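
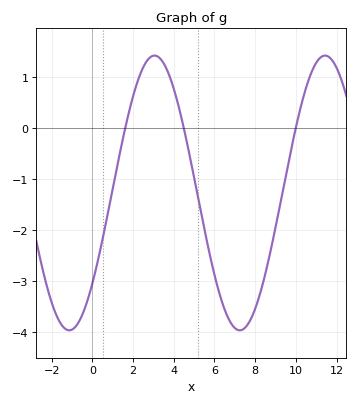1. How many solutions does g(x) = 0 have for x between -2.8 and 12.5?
3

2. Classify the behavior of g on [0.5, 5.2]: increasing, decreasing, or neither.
neither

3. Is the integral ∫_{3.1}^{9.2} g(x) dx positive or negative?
negative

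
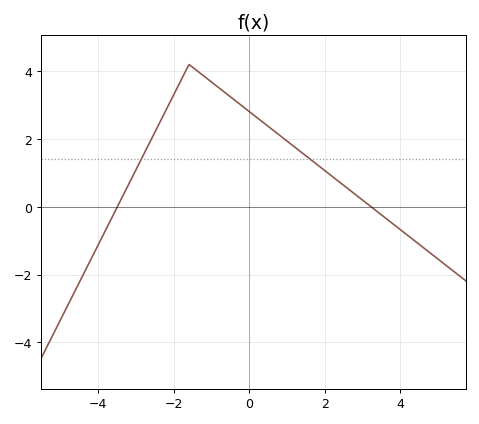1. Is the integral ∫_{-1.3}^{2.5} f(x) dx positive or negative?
positive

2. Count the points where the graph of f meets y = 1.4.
2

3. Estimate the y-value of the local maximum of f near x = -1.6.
4.2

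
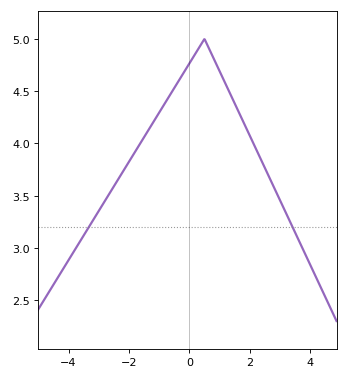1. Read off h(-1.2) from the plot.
4.2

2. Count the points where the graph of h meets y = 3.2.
2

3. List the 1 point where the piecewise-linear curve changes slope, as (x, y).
(0.5, 5)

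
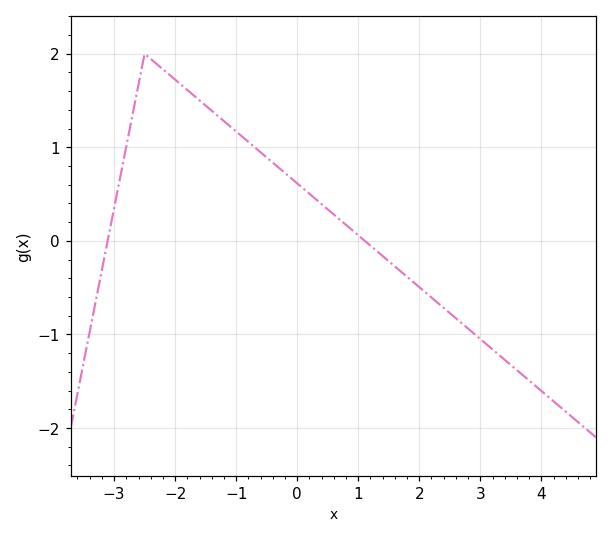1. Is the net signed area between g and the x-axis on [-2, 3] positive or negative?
positive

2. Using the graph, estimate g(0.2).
0.503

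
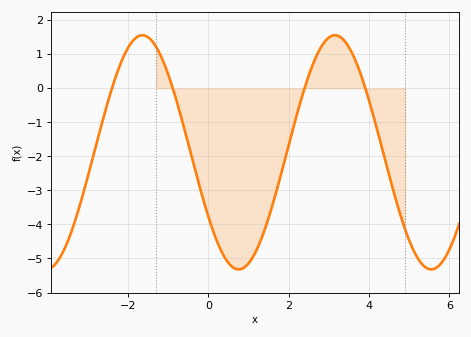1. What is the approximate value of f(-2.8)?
-1.69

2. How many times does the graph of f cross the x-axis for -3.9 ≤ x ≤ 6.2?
4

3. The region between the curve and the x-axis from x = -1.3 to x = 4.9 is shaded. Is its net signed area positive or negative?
negative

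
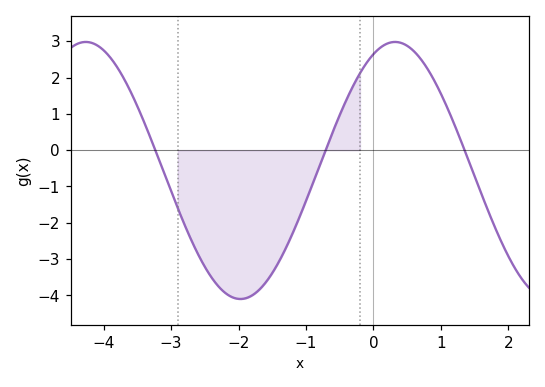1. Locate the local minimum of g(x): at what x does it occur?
-2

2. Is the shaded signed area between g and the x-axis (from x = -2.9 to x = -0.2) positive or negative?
negative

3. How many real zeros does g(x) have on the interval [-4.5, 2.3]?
3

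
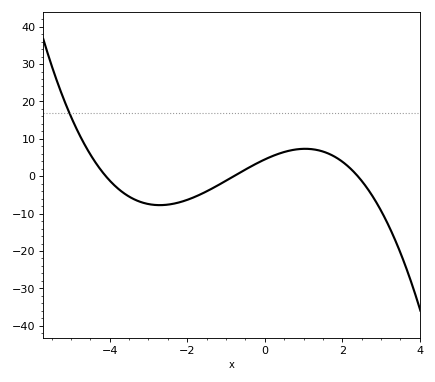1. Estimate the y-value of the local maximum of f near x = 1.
7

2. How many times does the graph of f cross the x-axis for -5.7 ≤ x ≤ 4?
3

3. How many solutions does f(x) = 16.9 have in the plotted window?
1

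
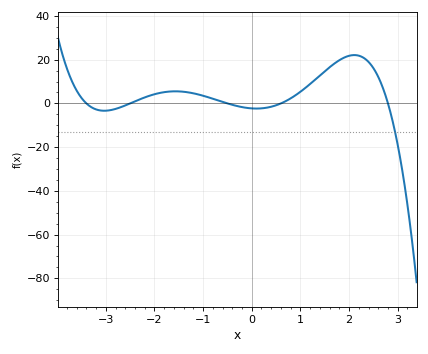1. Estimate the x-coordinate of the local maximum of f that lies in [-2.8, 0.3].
-1.57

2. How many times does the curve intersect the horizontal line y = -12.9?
1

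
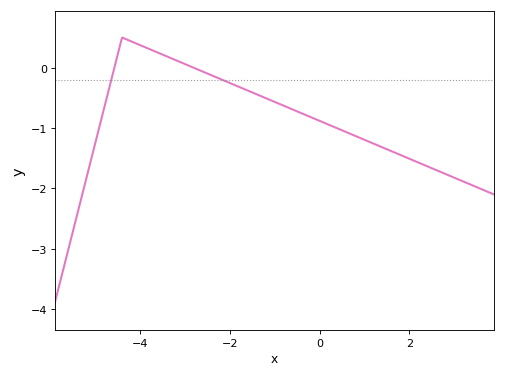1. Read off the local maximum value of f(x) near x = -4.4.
0.5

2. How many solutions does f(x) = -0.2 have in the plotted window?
2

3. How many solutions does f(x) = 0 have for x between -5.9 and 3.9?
2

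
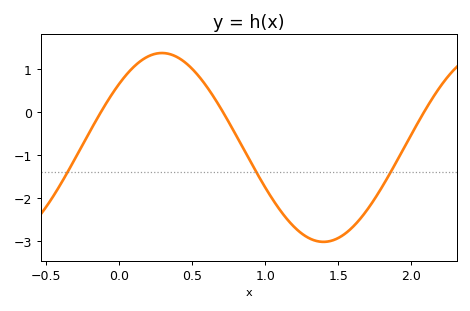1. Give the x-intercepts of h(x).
-0.15, 0.7, 2.1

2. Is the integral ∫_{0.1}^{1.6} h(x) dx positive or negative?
negative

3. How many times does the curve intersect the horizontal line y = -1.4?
3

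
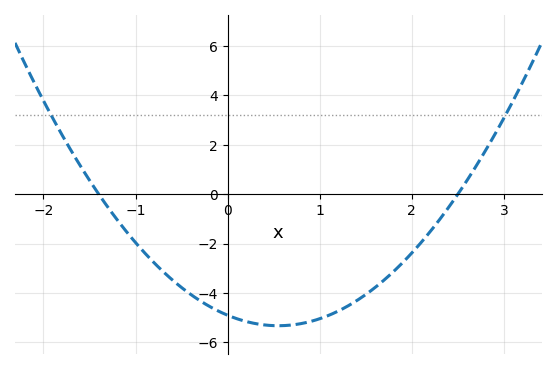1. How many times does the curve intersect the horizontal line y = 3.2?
2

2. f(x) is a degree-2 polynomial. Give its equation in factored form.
y = 1.4(x + 1.4)(x - 2.5)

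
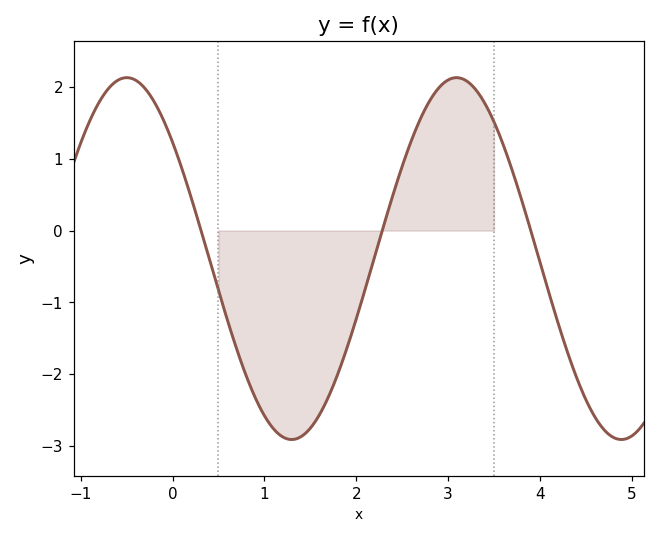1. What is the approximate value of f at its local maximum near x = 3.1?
2.1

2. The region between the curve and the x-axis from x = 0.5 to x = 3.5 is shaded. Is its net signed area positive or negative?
negative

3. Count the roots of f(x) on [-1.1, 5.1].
3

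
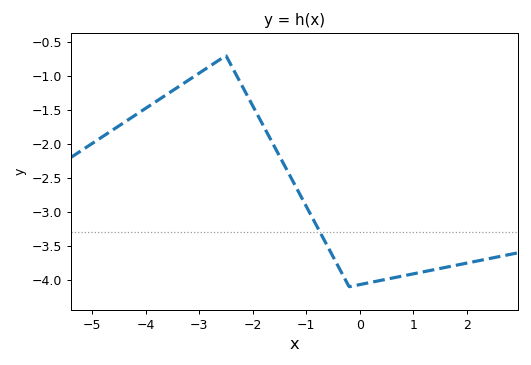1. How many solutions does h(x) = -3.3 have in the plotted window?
1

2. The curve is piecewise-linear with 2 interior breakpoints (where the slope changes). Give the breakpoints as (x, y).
(-2.5, -0.7); (-0.2, -4.1)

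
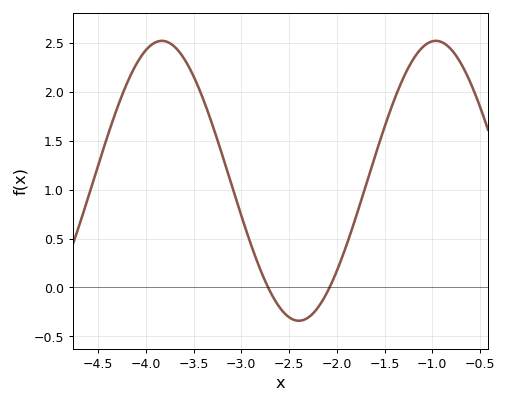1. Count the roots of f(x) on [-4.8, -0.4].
2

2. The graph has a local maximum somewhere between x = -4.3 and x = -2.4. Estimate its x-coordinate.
-3.83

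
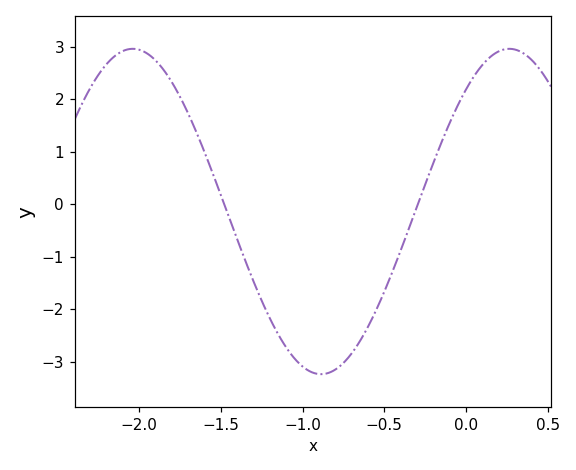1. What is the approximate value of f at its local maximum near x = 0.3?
2.96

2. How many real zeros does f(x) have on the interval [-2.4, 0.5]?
2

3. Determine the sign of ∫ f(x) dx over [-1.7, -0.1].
negative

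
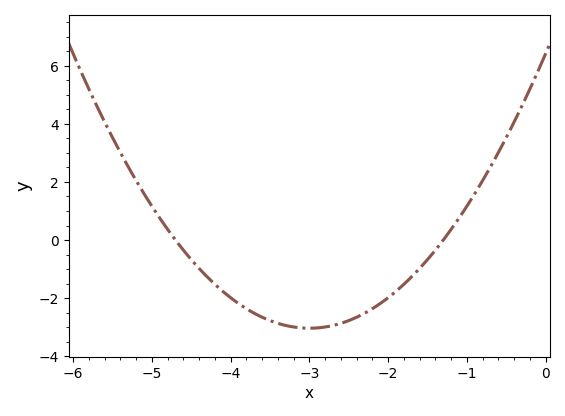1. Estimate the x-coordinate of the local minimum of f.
-3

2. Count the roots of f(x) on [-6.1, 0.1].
2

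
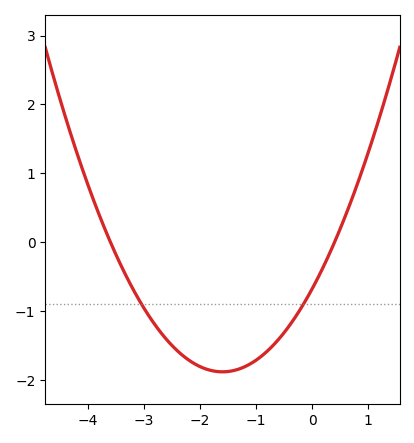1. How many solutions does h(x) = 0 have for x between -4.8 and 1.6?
2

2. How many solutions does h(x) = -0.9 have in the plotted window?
2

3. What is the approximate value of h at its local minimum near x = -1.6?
-1.9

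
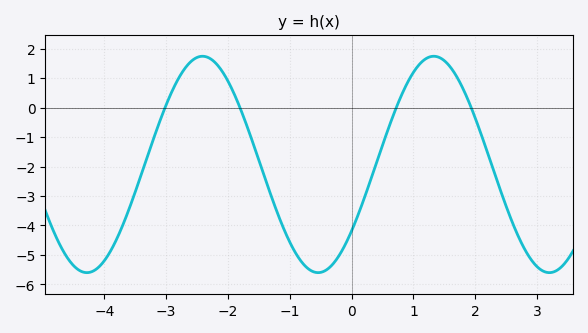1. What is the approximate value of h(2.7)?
-4.39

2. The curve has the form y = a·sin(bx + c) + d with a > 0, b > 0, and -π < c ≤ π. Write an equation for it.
y = 3.67sin(1.68x - 0.66) - 1.93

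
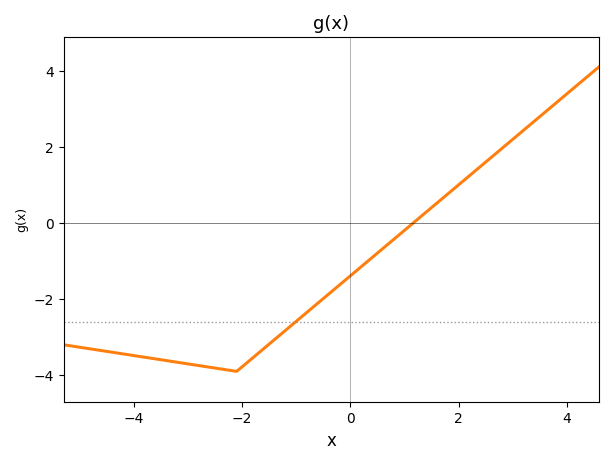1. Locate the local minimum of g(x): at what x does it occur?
-2.1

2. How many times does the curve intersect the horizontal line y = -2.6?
1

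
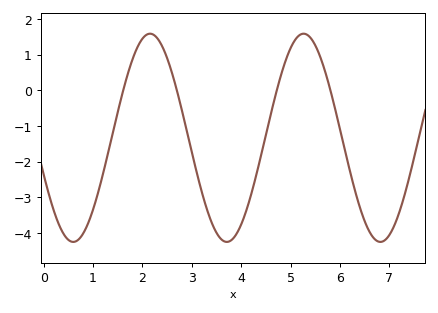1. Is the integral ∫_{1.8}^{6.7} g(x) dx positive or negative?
negative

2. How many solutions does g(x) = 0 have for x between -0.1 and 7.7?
4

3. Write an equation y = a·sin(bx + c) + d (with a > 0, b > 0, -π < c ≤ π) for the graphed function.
y = 2.92sin(2x - 2.8) - 1.33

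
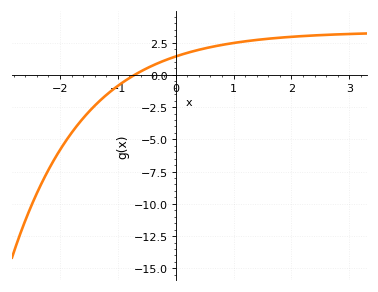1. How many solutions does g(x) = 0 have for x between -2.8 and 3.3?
1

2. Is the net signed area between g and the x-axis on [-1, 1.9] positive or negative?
positive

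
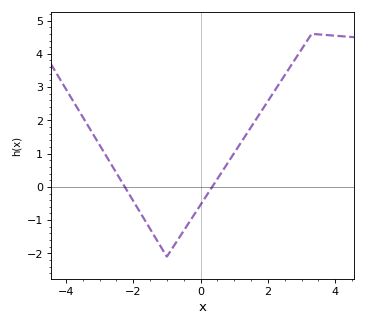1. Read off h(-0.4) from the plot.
-1.2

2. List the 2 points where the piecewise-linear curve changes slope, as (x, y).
(-1, -2.1); (3.3, 4.6)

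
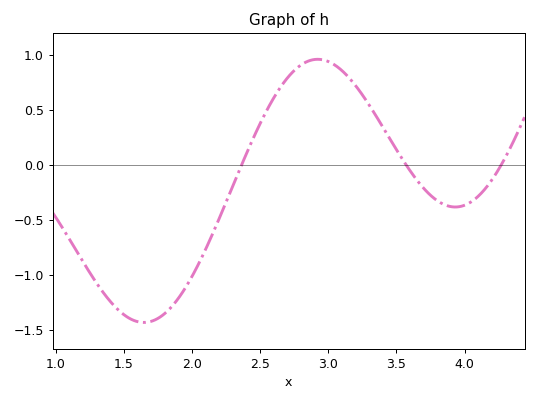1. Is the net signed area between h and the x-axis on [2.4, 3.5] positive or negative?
positive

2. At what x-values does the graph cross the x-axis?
2.35, 3.55, 4.25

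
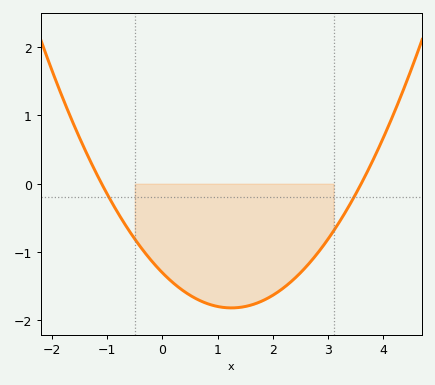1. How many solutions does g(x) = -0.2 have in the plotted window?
2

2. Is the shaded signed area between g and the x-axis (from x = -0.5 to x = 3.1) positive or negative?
negative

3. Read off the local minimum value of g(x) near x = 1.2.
-1.8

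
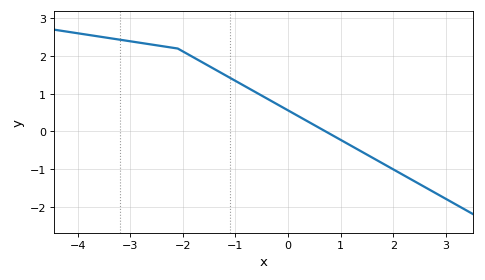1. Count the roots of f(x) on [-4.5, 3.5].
1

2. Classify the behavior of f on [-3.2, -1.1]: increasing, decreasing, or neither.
decreasing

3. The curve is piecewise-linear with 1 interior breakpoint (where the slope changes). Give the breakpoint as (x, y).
(-2.1, 2.2)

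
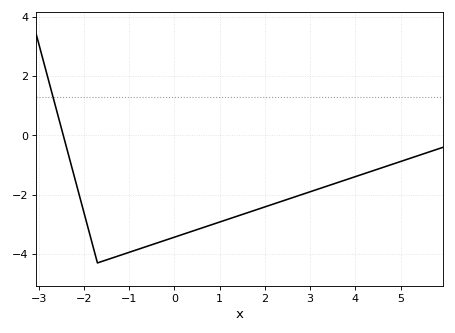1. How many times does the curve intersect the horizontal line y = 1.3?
1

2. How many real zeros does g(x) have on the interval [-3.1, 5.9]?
1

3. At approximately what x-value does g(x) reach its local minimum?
-1.6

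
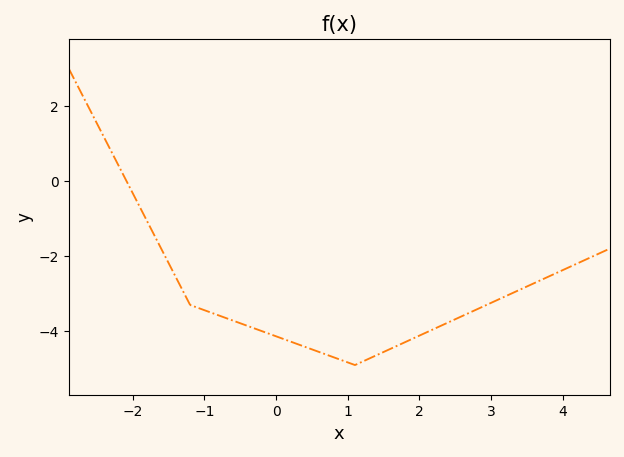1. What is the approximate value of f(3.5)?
-2.8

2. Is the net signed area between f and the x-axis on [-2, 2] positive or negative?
negative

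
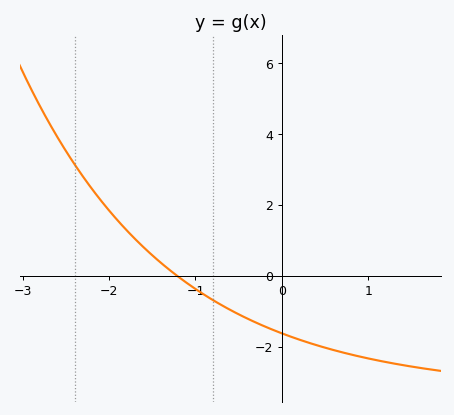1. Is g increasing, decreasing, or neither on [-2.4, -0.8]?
decreasing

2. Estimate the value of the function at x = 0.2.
-1.8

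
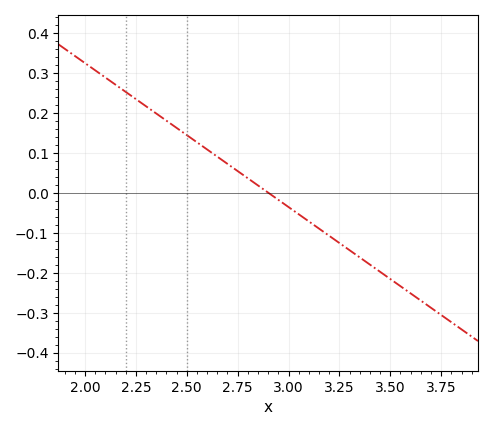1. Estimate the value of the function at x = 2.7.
0.07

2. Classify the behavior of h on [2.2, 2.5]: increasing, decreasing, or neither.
decreasing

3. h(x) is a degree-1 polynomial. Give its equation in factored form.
y = -0.36(x - 2.9)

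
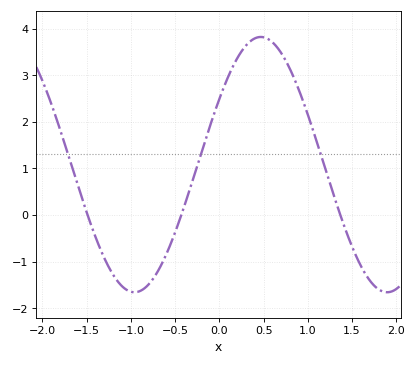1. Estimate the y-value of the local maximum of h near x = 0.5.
3.8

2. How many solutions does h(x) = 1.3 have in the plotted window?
3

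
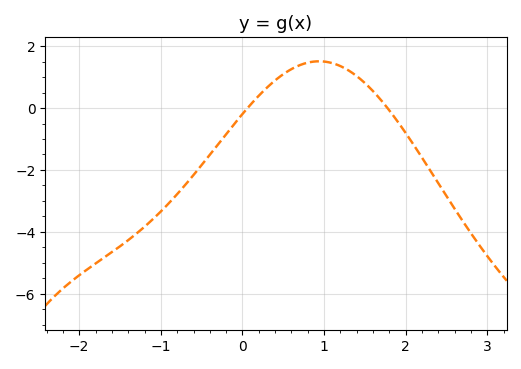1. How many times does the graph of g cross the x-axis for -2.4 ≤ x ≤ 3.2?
2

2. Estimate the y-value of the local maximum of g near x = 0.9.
1.6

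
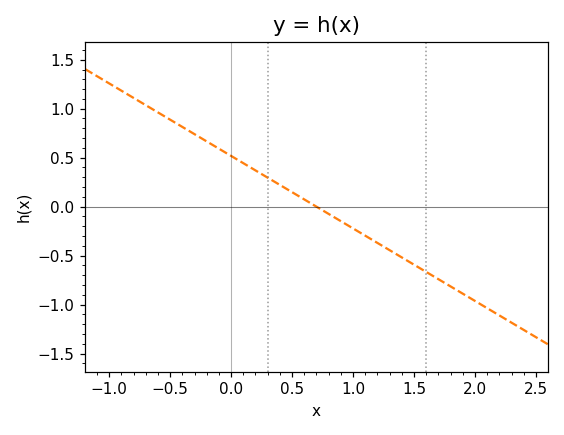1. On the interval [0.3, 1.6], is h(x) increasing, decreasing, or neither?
decreasing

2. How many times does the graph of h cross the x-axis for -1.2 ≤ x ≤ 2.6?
1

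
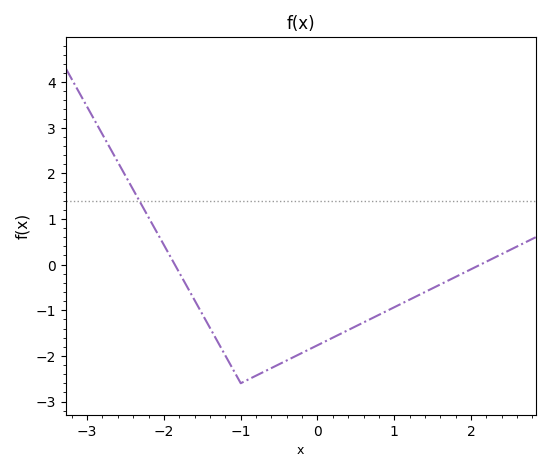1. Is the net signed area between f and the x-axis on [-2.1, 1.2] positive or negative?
negative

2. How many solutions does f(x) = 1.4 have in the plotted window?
1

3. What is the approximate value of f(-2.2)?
1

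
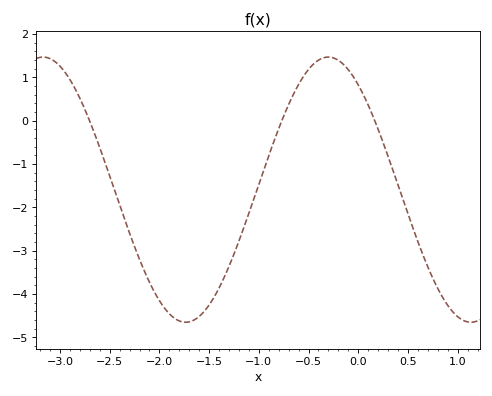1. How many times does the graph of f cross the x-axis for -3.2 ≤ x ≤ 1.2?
3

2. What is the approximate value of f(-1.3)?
-3.4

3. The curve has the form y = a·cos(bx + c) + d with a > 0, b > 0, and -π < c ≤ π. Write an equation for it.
y = 3.06cos(2.2x + 0.66) - 1.59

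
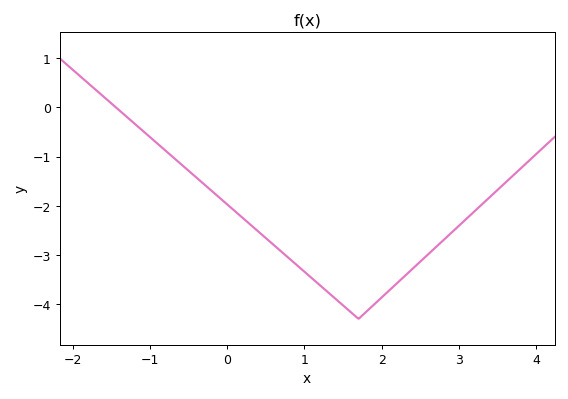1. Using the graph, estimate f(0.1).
-2.11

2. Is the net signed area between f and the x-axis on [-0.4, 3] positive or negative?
negative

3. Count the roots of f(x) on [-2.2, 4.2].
1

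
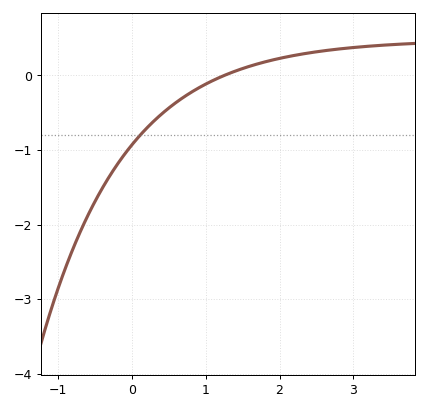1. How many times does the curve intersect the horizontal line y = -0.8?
1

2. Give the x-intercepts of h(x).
1.3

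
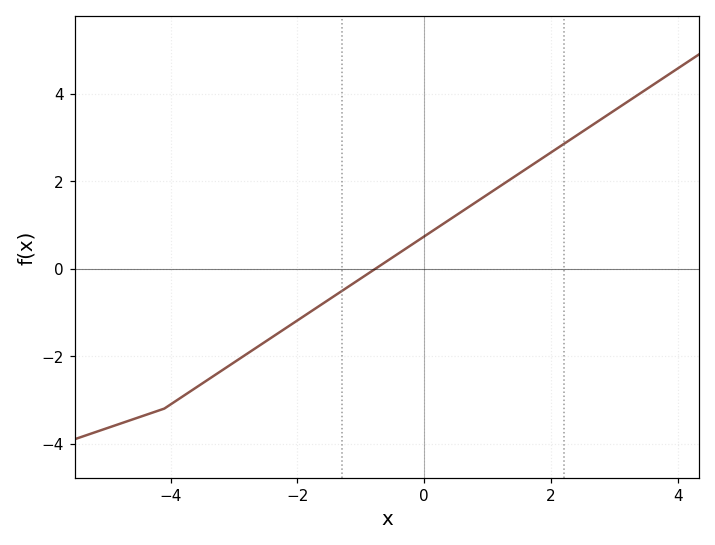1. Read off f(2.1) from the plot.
2.8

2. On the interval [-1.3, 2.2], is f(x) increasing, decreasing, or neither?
increasing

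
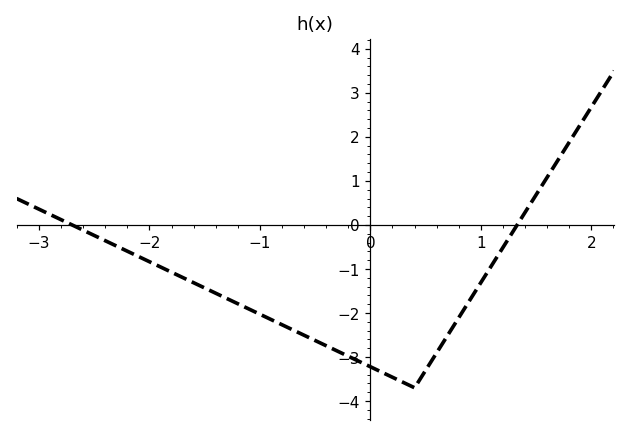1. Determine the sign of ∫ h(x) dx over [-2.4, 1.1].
negative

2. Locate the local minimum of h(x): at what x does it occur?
0.4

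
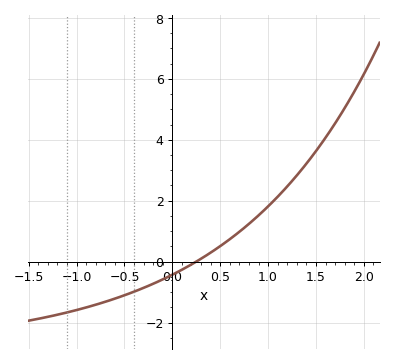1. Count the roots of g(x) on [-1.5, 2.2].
1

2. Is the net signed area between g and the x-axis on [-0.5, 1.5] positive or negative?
positive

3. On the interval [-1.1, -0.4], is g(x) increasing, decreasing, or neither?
increasing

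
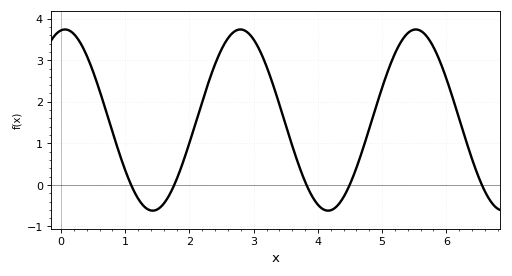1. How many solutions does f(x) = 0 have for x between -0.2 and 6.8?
5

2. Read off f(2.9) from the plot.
3.67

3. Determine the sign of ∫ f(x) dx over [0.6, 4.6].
positive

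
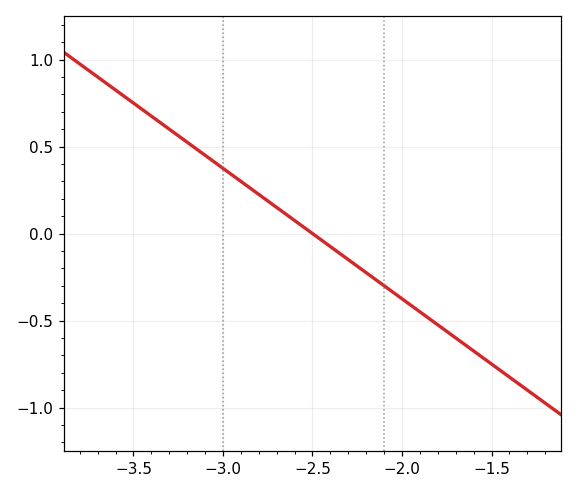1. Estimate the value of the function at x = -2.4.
-0.1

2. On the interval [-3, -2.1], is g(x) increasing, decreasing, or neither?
decreasing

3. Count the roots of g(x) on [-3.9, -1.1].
1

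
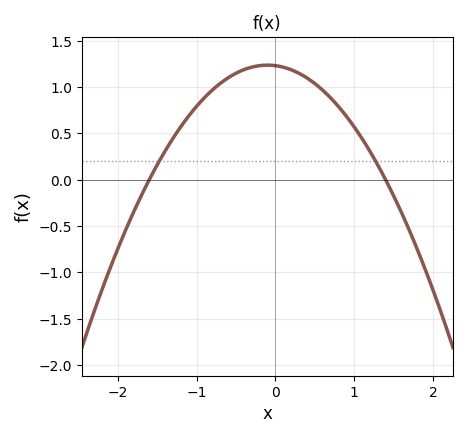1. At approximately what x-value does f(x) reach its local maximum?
-0.1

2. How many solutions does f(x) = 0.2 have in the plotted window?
2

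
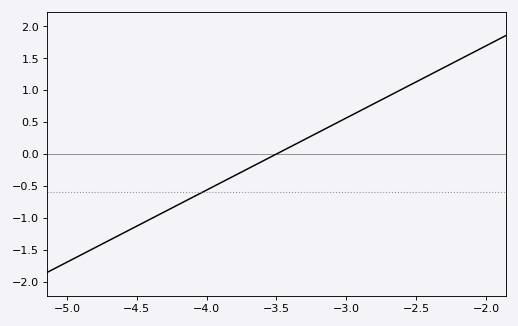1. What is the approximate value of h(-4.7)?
-1.35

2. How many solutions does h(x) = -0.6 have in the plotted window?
1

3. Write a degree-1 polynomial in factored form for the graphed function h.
y = 1.13(x + 3.5)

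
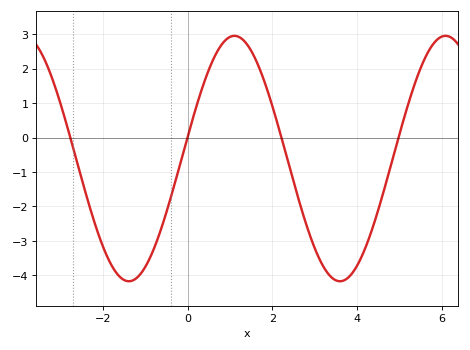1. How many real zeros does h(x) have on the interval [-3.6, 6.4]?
4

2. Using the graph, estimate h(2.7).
-2.13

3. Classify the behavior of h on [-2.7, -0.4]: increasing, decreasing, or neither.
neither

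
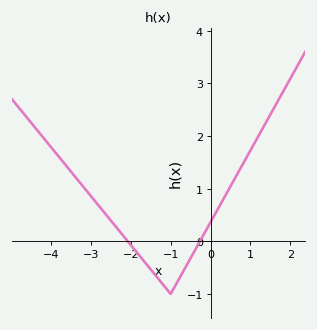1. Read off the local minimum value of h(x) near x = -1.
-0.998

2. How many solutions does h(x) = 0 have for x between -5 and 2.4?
2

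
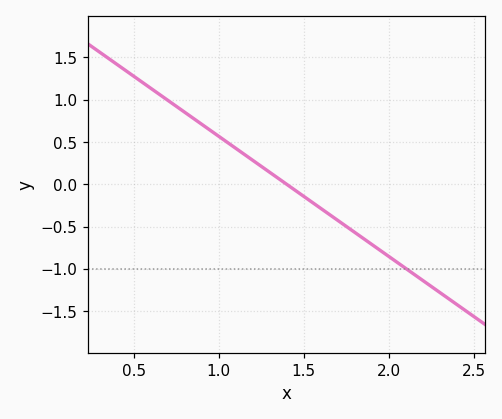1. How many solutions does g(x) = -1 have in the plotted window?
1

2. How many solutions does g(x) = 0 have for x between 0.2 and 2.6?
1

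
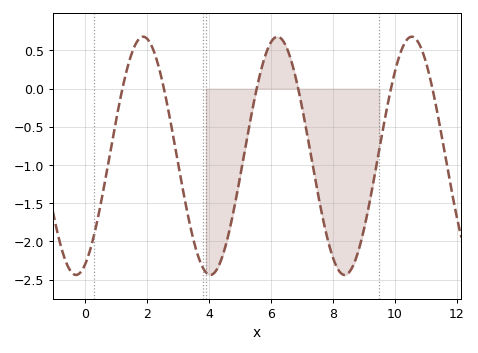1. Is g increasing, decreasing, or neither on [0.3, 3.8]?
neither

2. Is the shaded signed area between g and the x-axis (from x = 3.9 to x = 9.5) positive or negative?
negative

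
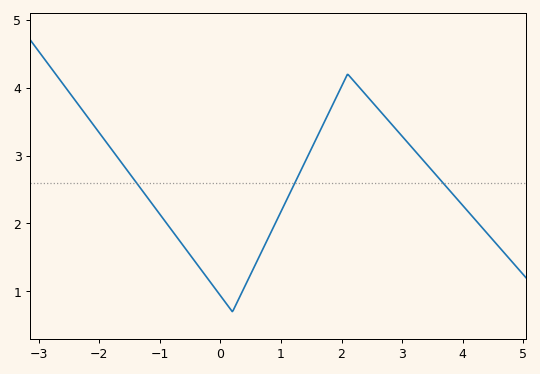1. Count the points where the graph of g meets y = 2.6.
3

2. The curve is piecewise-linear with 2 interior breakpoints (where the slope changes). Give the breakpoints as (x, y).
(0.2, 0.7); (2.1, 4.2)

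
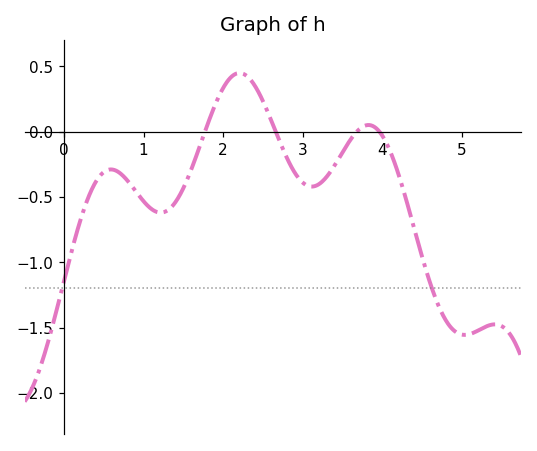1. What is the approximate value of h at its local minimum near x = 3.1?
-0.421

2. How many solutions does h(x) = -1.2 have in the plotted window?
2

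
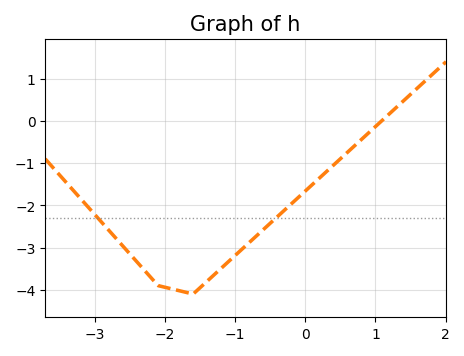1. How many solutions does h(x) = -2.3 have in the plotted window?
2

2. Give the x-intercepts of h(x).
1.09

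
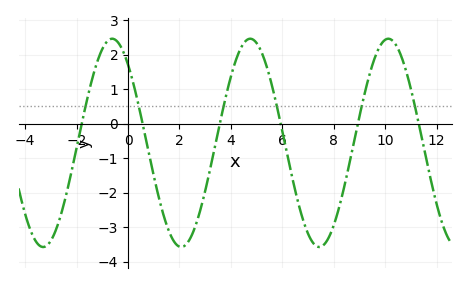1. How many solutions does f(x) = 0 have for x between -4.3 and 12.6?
6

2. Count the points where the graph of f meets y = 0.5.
6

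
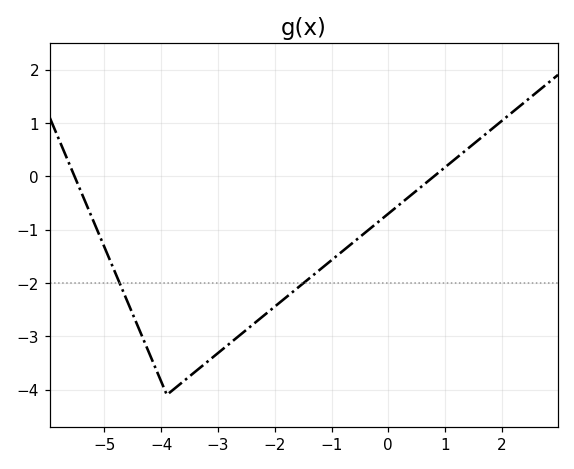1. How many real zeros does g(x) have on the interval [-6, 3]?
2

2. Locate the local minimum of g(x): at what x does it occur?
-3.8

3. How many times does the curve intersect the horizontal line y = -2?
2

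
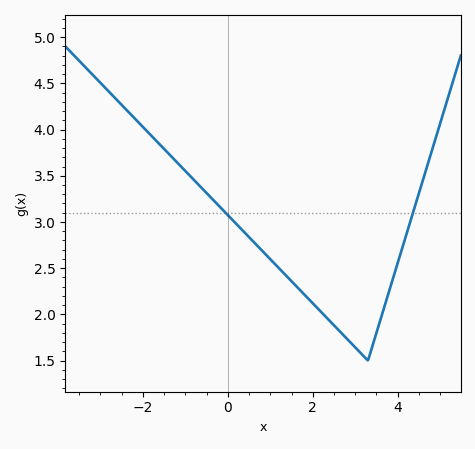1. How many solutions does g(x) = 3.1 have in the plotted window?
2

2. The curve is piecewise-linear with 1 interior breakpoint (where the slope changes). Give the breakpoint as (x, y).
(3.3, 1.5)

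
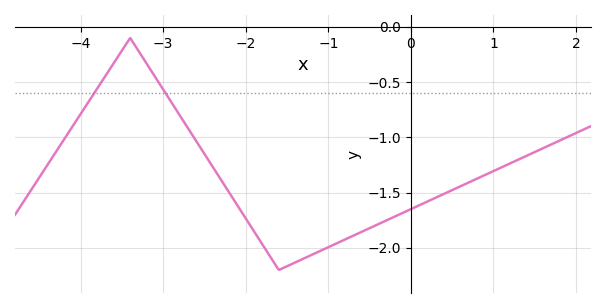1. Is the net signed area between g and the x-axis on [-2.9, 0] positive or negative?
negative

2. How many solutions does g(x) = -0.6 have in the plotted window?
2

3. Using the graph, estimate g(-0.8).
-1.9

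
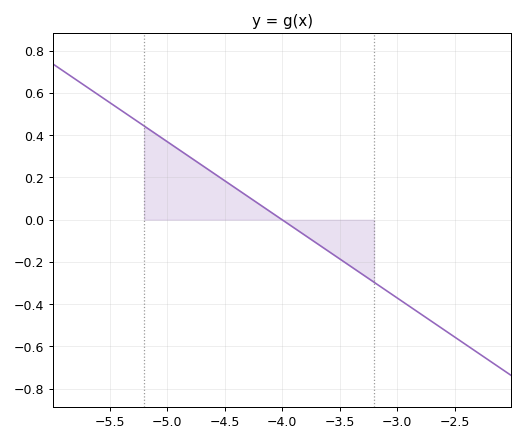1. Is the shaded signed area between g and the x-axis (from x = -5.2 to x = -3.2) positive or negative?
positive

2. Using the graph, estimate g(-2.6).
-0.52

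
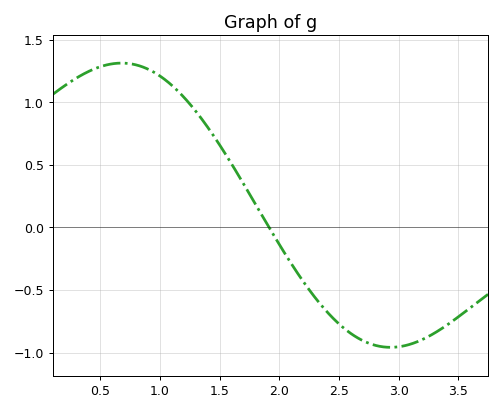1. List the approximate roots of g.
1.91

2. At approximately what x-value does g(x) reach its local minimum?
2.93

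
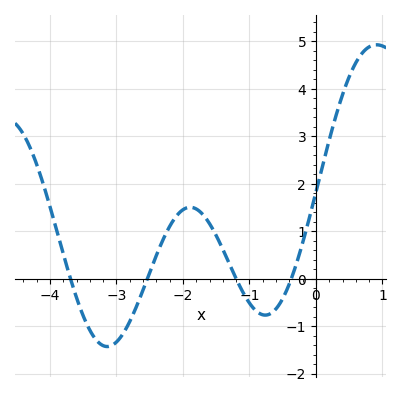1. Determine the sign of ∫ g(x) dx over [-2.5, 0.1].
positive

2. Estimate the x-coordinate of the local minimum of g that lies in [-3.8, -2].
-3.14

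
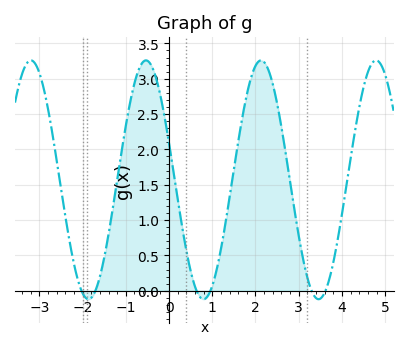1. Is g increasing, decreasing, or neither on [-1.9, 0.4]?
neither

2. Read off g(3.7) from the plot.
0.15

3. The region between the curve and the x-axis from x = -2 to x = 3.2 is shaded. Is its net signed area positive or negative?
positive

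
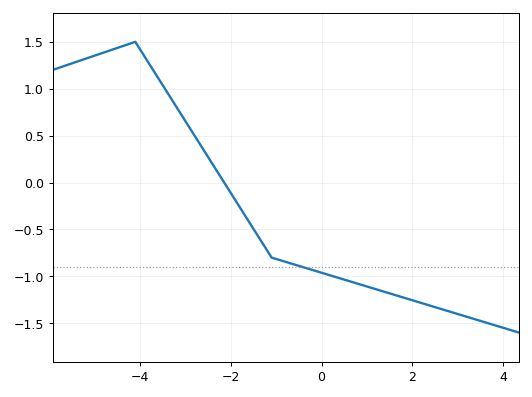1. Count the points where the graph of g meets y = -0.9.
1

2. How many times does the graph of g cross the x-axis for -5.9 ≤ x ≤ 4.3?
1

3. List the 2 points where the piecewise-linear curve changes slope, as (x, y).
(-4.1, 1.5); (-1.1, -0.8)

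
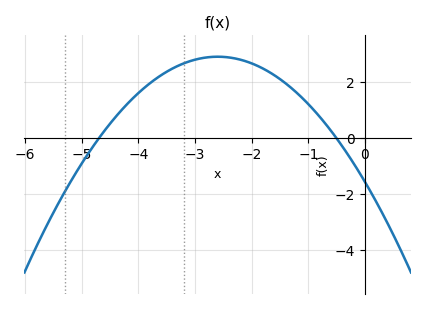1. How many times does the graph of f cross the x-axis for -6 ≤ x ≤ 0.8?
2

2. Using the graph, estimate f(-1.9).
2.59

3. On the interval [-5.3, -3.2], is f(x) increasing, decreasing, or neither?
increasing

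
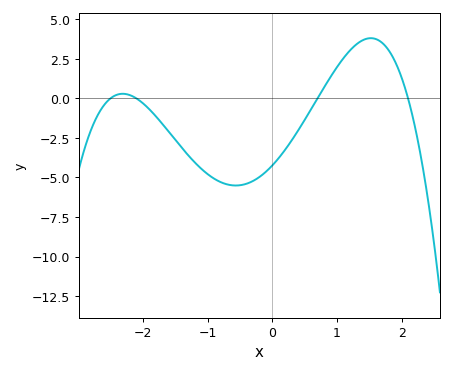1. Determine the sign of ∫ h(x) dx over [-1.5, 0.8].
negative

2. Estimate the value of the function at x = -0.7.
-5.43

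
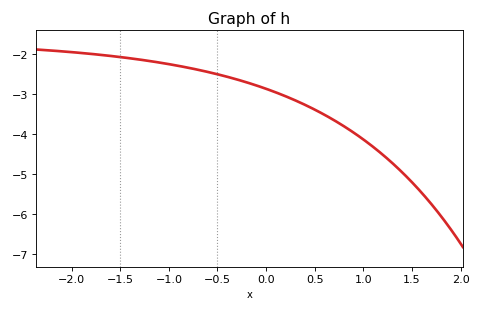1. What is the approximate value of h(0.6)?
-3.5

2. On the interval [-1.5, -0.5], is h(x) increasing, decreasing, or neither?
decreasing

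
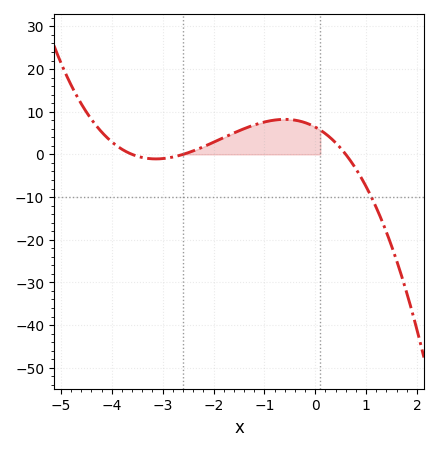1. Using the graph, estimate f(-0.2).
7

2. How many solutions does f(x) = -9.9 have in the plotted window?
1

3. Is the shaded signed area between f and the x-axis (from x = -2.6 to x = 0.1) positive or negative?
positive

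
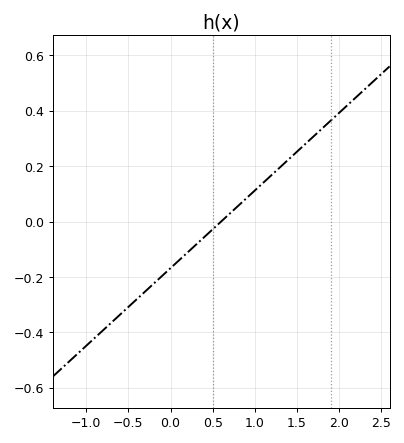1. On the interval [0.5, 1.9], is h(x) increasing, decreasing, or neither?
increasing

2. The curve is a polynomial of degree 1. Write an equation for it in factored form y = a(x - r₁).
y = 0.28(x - 0.6)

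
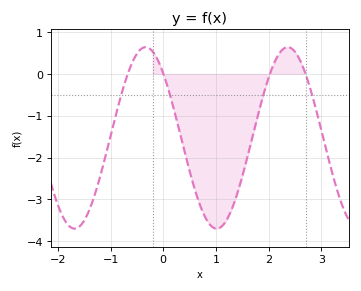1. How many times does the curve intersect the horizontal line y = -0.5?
4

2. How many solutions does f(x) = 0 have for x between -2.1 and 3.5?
4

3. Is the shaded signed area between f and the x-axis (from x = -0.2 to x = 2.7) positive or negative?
negative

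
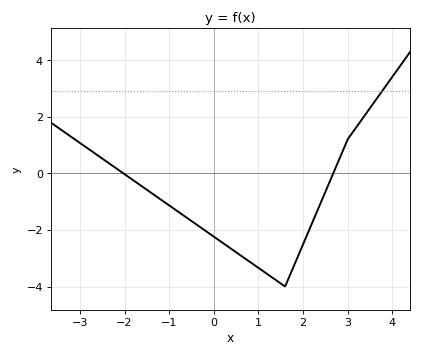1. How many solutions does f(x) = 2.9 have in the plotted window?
1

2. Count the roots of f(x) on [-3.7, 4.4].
2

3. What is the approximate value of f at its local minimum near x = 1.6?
-4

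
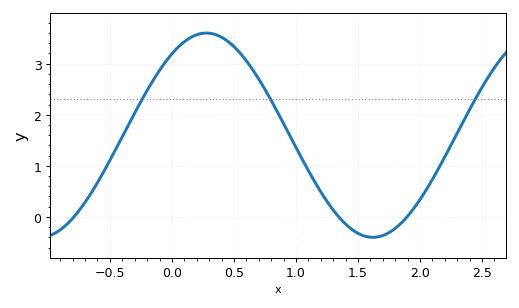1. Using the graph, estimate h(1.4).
-0.141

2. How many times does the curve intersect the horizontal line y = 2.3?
3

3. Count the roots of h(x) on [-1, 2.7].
3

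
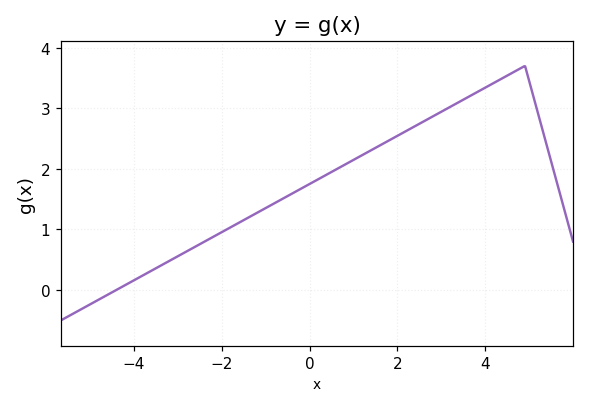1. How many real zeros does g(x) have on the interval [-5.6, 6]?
1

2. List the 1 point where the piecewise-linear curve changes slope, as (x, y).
(4.9, 3.7)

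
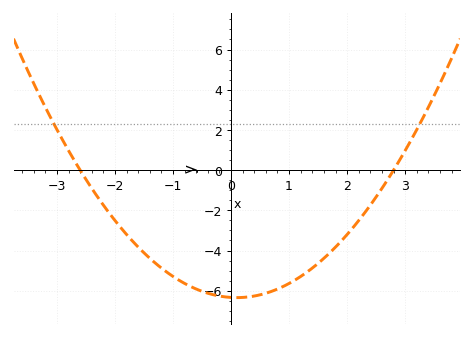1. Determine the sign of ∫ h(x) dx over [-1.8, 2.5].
negative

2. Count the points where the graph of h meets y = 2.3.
2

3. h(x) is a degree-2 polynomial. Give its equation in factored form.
y = 0.87(x + 2.6)(x - 2.8)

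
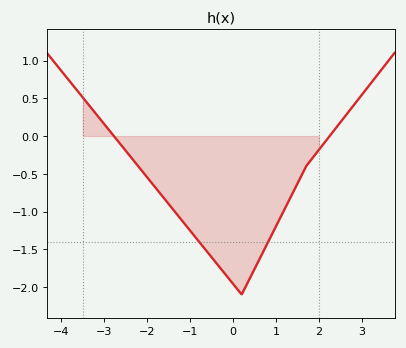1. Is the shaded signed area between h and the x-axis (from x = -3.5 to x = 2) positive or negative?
negative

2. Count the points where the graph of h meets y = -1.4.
2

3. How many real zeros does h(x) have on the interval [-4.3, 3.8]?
2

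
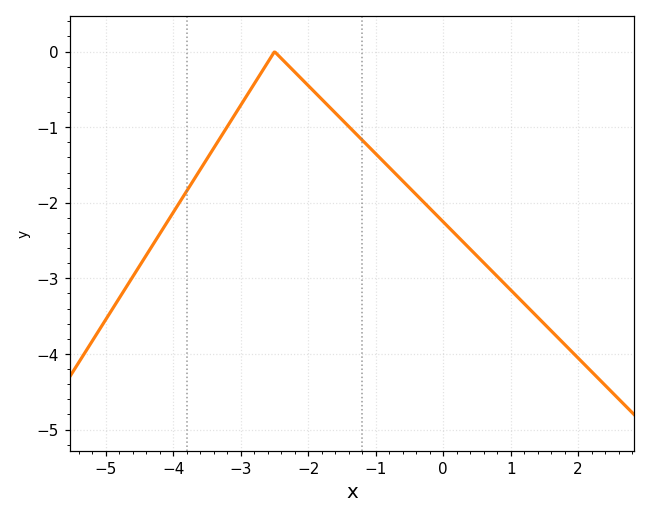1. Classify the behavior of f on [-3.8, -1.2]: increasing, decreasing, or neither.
neither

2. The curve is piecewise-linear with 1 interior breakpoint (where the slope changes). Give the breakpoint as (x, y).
(-2.5, 0)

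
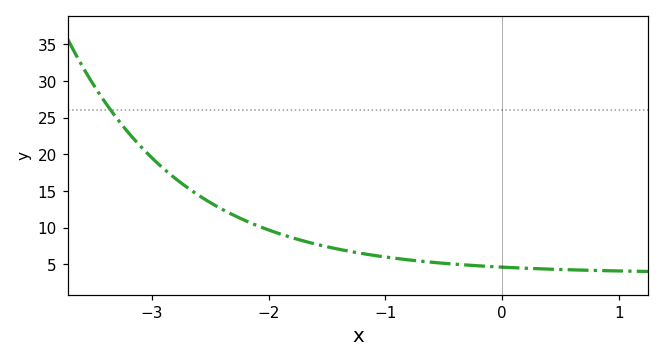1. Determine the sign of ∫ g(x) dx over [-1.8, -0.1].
positive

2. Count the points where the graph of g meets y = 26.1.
1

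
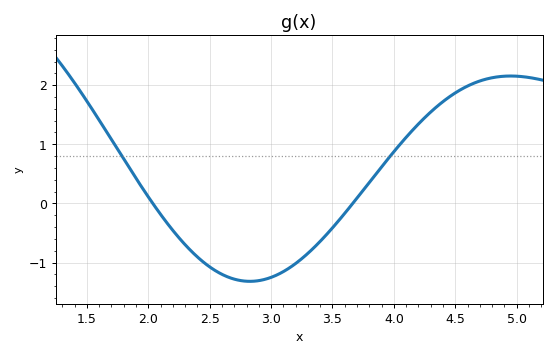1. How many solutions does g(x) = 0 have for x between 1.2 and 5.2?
2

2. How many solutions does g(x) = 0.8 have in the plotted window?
2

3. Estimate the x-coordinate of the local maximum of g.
5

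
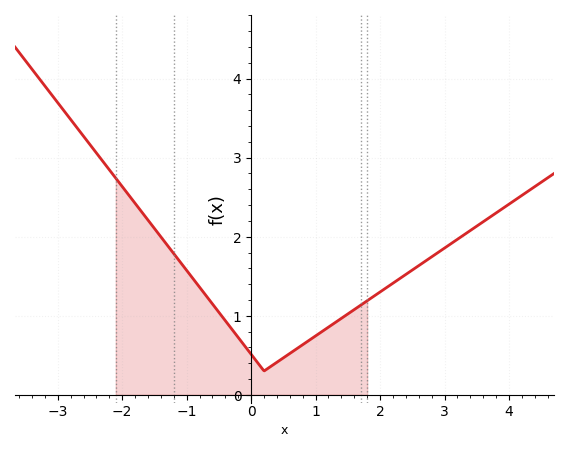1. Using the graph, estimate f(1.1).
0.8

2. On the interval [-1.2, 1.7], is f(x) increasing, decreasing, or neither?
neither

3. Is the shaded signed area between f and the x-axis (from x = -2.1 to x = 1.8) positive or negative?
positive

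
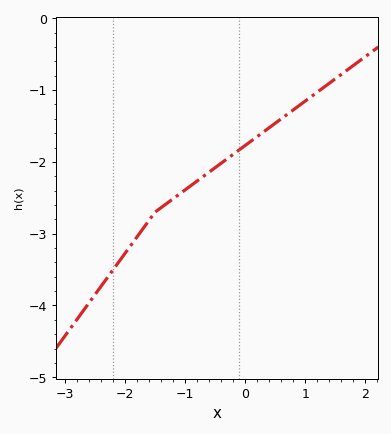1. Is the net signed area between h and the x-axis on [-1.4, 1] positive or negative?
negative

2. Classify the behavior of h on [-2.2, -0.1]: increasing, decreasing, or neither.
increasing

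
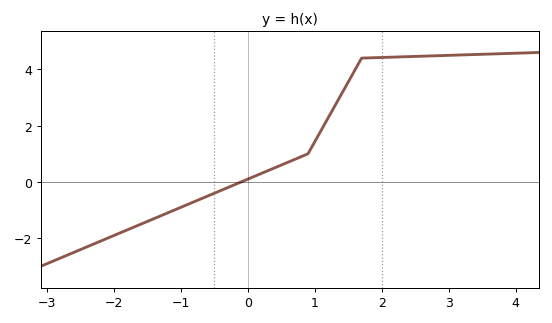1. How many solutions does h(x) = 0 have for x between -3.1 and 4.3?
1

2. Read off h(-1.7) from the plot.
-1.6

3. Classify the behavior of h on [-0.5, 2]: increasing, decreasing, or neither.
increasing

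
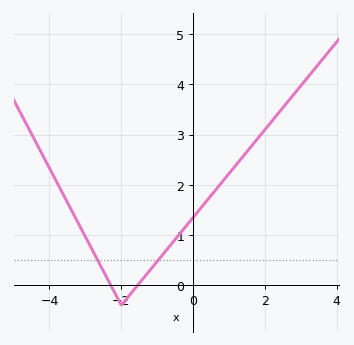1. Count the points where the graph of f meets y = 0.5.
2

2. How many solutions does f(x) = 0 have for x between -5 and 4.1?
2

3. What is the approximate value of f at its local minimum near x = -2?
-0.399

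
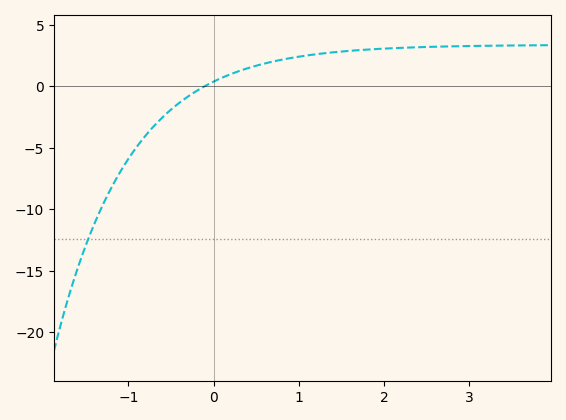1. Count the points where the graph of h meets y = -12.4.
1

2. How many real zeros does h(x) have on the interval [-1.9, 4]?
1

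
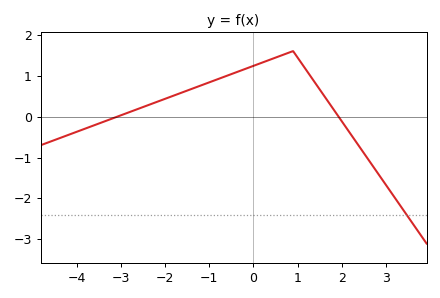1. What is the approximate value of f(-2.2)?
0.355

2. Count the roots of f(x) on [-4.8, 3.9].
2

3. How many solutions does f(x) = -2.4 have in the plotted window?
1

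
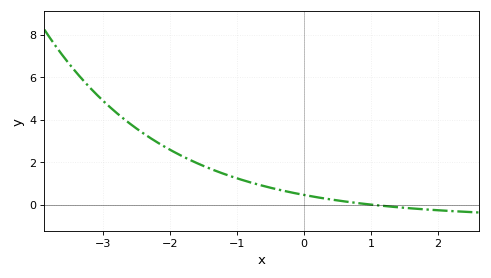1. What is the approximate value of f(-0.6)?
0.877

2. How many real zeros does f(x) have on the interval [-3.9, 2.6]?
1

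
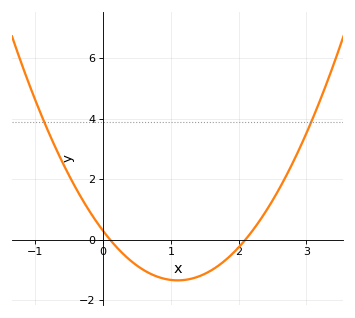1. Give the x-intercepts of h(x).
0.1, 2.1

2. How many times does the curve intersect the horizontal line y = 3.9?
2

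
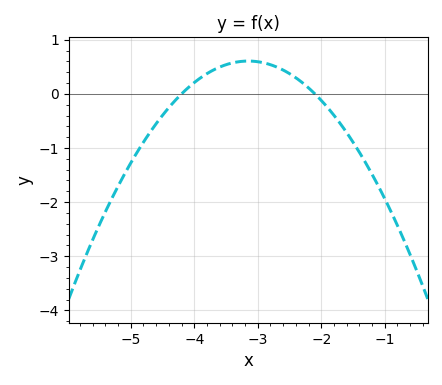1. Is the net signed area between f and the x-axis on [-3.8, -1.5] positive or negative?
positive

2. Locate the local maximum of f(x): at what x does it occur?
-3.15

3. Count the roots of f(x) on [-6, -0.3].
2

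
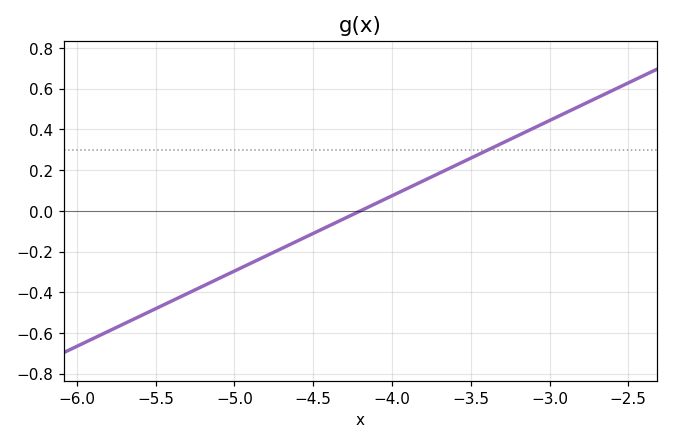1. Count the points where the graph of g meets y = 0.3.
1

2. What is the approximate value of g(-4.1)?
0.037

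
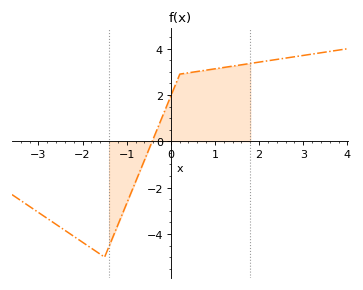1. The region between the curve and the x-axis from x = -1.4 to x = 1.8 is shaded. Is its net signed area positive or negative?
positive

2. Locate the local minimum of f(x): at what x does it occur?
-1.6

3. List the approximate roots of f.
-0.4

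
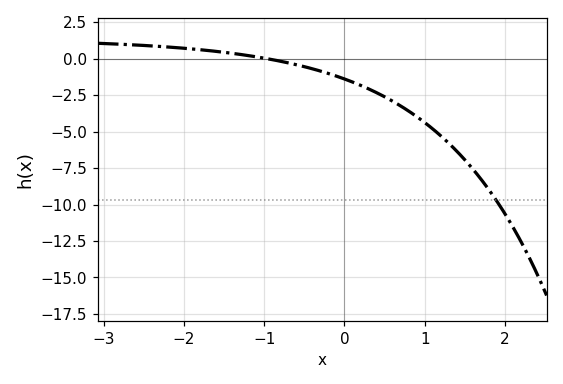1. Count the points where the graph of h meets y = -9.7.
1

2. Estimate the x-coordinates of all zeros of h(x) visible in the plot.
-0.962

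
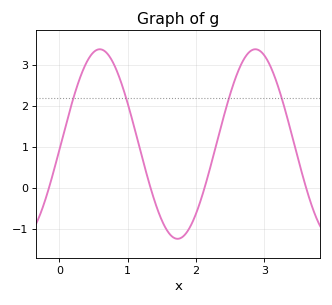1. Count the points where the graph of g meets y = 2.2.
4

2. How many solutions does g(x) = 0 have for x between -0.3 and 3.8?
4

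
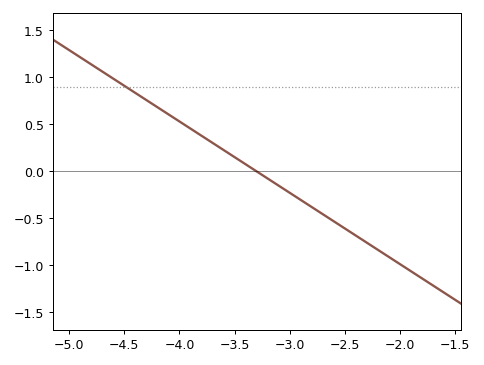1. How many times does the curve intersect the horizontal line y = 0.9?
1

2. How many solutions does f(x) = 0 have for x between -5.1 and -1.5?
1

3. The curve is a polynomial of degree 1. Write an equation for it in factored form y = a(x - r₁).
y = -0.76(x + 3.3)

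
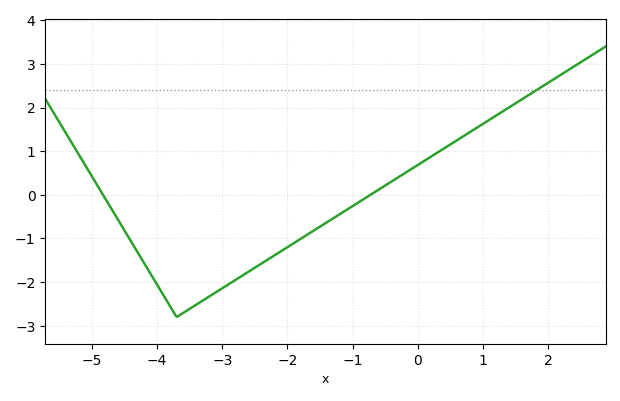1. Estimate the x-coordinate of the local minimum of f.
-3.7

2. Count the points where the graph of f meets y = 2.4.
1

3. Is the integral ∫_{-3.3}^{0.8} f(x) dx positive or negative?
negative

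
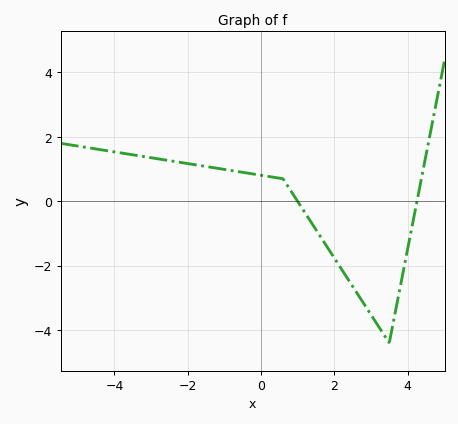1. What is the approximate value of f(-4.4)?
1.6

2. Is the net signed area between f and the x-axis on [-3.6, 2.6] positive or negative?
positive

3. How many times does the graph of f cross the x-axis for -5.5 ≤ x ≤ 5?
2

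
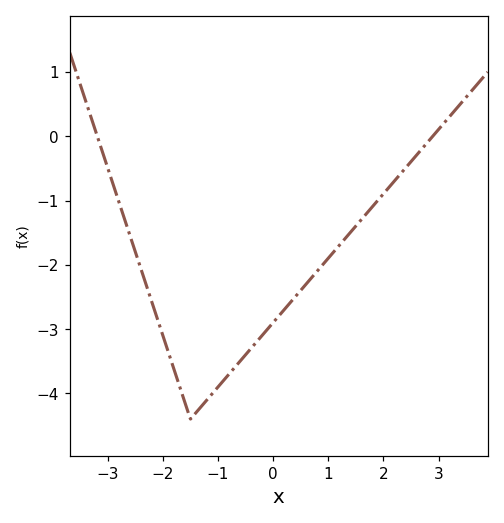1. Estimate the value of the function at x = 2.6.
-0.293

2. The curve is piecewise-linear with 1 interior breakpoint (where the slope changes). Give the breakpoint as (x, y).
(-1.5, -4.4)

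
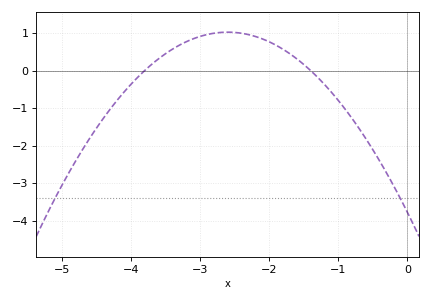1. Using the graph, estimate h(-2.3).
1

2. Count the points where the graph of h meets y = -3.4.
2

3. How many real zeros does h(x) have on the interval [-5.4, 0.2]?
2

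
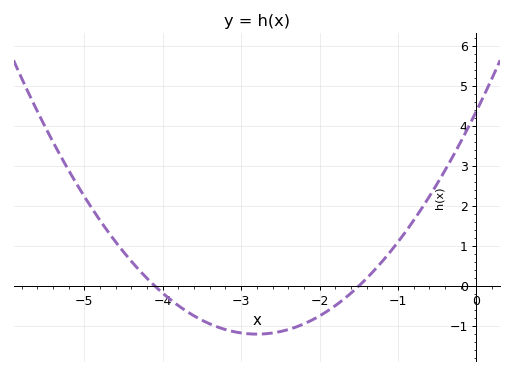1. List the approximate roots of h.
-4.1, -1.5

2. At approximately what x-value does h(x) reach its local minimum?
-2.8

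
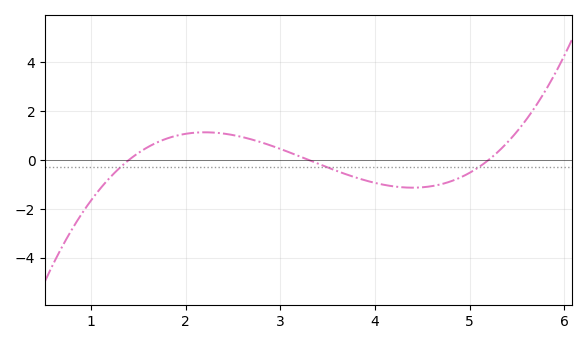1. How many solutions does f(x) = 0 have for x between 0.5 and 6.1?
3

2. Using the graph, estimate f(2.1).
1.2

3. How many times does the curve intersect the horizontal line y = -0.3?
3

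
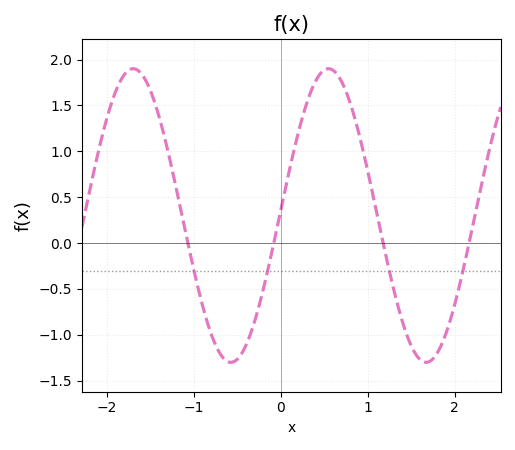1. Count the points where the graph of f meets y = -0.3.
4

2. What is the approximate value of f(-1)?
-0.28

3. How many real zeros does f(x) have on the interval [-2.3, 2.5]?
4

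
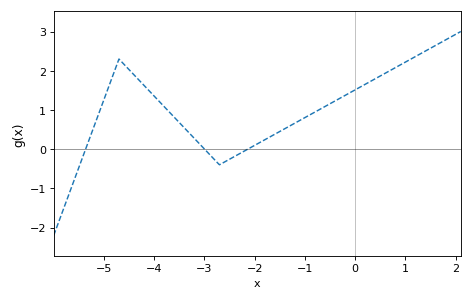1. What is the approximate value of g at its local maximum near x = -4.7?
2.3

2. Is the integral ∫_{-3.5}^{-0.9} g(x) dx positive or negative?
positive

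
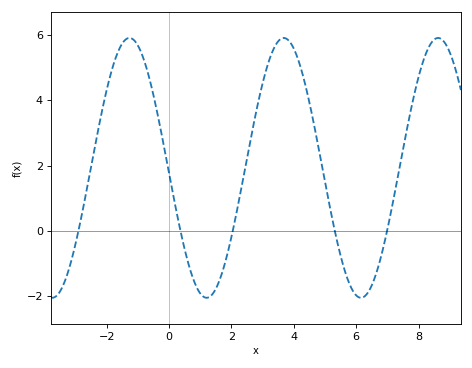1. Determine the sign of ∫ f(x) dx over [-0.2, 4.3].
positive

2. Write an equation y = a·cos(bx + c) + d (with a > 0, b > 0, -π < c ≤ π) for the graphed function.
y = 3.98cos(1.3x + 1.6) + 1.93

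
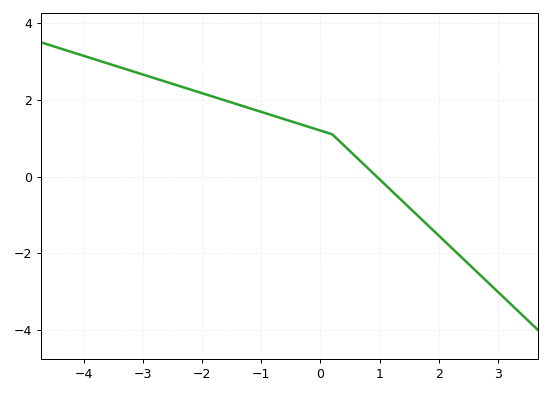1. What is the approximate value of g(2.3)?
-1.98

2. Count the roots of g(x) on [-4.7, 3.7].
1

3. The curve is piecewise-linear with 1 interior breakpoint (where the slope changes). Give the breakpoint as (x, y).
(0.2, 1.1)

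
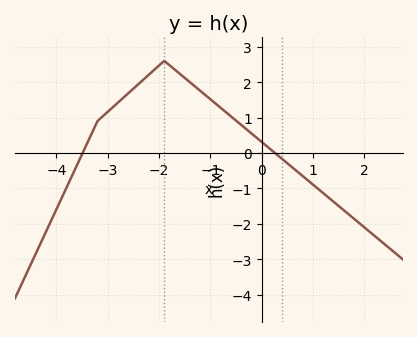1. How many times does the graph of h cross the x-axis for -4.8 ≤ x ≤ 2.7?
2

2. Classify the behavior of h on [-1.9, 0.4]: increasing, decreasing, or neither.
decreasing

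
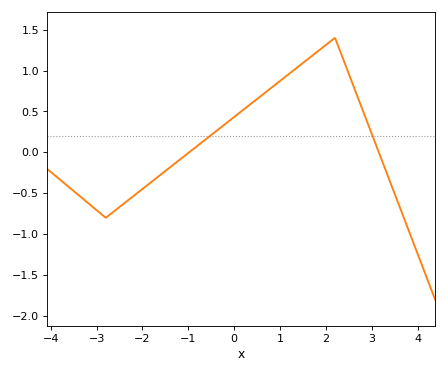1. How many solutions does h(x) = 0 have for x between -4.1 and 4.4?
2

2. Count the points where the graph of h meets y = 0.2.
2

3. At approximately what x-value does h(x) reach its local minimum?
-2.8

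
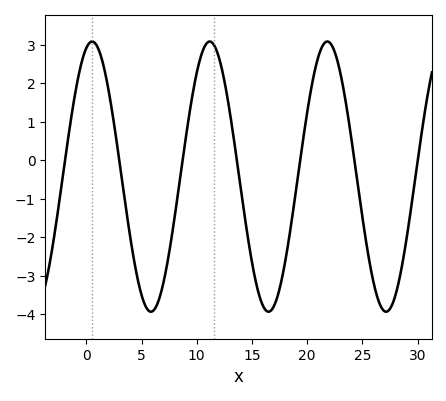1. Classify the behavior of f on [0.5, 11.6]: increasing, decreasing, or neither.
neither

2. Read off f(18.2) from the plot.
-2.3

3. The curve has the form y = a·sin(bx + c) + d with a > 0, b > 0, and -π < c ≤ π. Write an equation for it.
y = 3.51sin(0.59x + 1.3) - 0.43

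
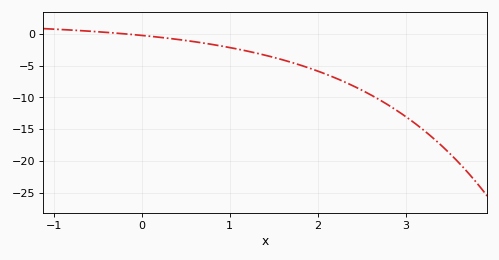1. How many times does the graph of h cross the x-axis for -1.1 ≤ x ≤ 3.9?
1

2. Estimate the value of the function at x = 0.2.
-0.5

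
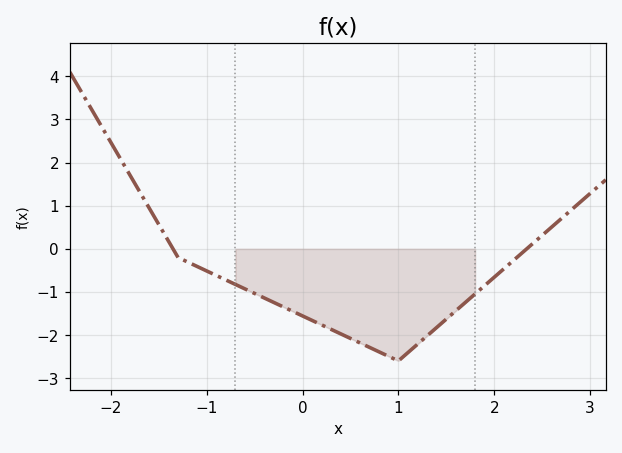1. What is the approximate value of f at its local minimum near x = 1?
-2.6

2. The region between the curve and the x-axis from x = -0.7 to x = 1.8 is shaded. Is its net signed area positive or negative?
negative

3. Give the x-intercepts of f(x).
-1.4, 2.3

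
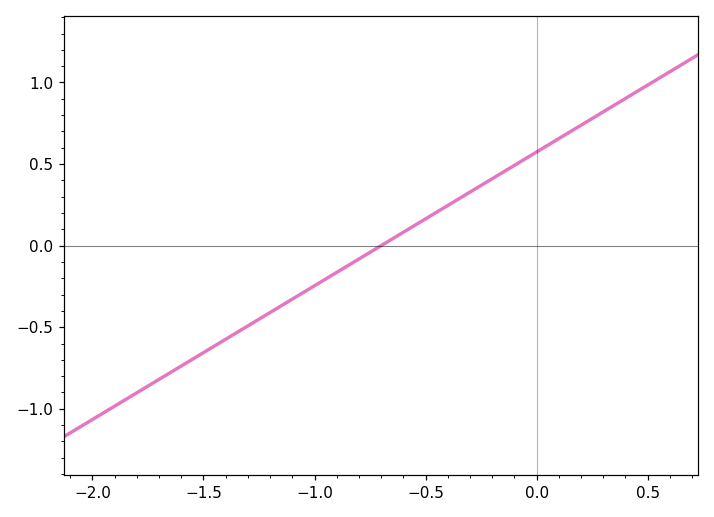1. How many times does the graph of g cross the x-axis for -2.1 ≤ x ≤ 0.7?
1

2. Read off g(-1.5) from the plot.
-0.656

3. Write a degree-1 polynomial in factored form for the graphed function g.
y = 0.82(x + 0.7)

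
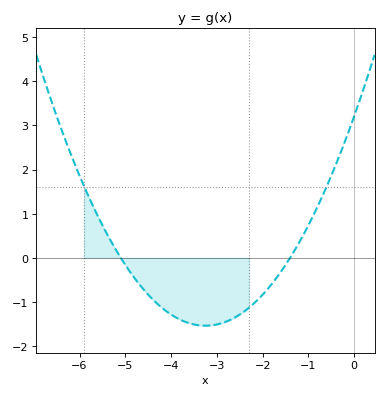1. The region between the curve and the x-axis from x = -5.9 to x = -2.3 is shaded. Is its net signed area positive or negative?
negative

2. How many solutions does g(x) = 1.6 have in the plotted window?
2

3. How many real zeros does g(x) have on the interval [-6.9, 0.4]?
2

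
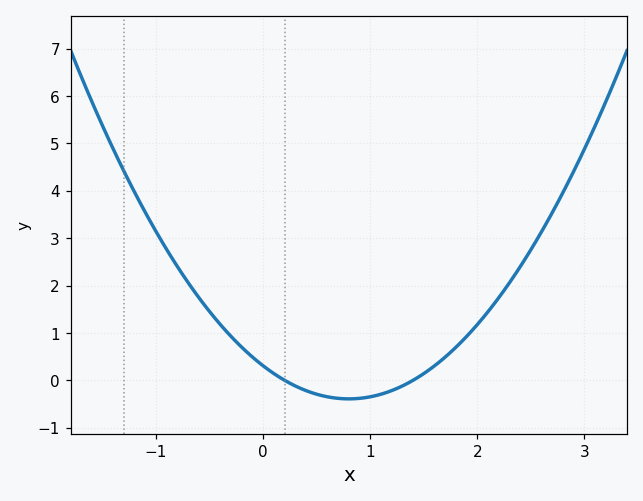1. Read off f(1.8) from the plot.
0.698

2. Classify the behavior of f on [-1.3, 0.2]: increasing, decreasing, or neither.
decreasing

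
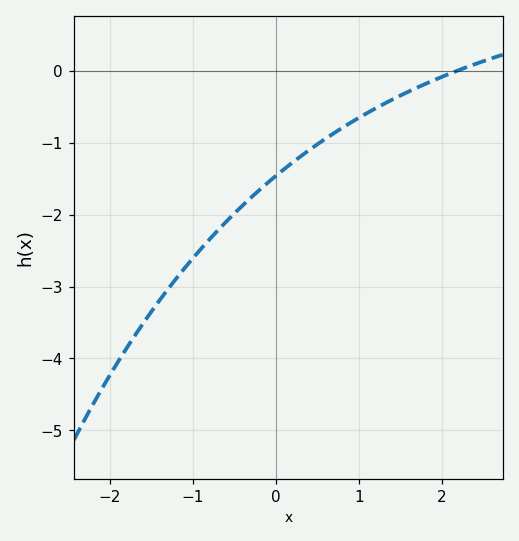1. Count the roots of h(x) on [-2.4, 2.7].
1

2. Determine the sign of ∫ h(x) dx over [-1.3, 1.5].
negative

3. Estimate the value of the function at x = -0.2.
-1.66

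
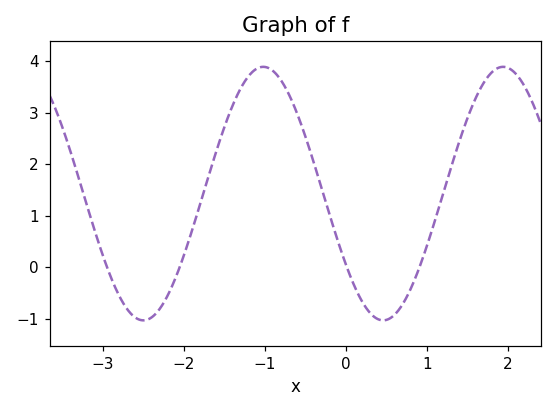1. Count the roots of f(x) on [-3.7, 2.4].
4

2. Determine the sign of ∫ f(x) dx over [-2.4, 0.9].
positive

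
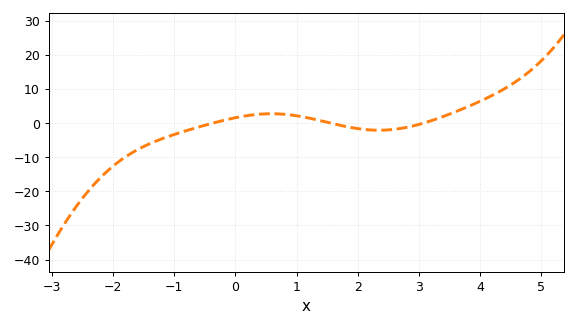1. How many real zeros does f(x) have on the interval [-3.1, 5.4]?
3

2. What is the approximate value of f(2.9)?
-1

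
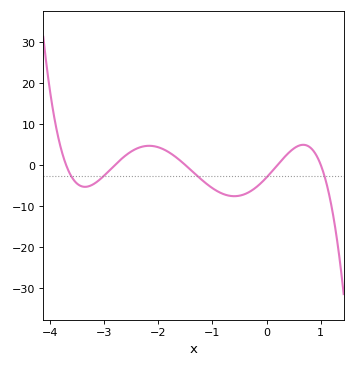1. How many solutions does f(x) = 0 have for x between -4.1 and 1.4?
5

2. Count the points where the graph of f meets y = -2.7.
5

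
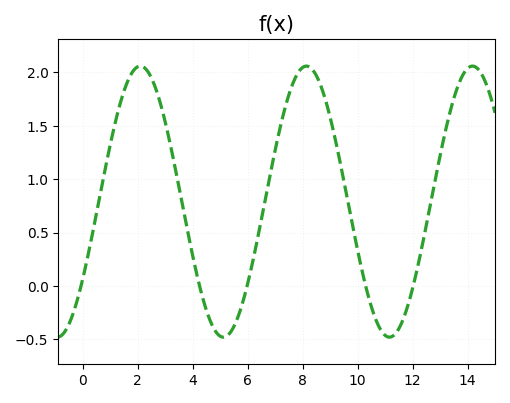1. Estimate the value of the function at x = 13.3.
1.56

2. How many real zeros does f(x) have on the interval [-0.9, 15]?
5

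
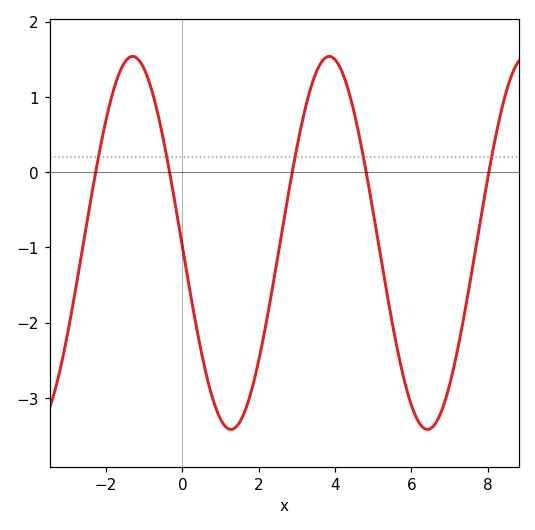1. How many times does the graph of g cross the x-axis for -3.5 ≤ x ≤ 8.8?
5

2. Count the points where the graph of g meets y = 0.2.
5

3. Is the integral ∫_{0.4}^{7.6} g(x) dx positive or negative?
negative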